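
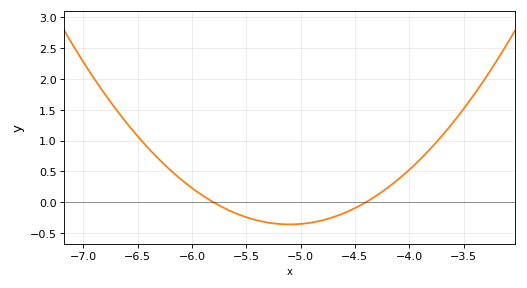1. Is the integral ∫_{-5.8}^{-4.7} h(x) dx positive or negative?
negative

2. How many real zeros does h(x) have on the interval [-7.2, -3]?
2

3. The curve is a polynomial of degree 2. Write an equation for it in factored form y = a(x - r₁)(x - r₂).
y = 0.73(x + 5.8)(x + 4.4)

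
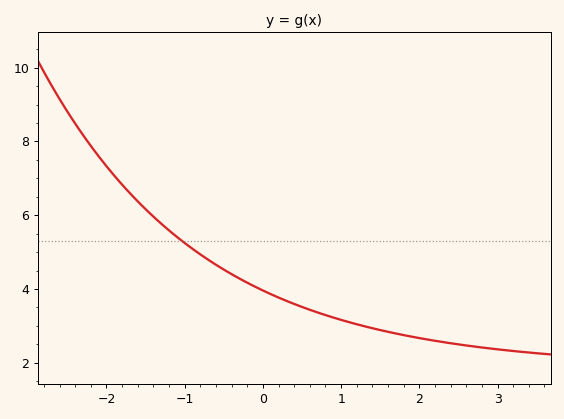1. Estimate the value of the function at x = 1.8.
2.8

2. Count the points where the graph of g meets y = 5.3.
1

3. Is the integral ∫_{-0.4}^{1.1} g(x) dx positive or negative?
positive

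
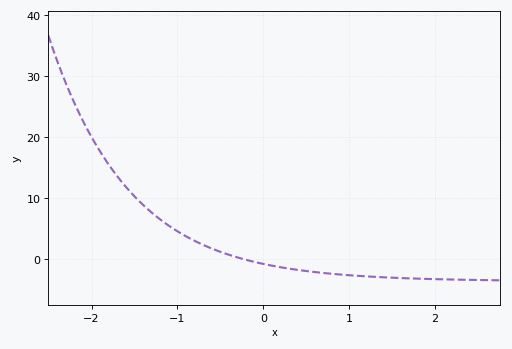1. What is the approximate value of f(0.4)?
-2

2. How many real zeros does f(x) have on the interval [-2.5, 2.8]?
1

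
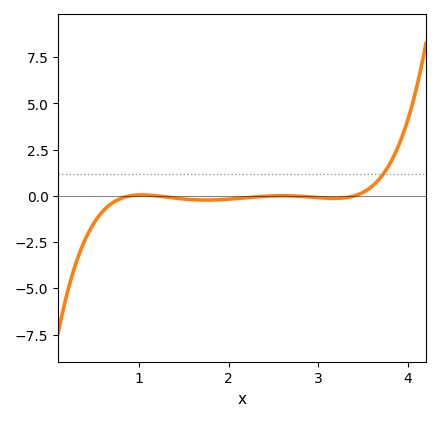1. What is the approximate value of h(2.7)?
0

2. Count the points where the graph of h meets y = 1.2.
1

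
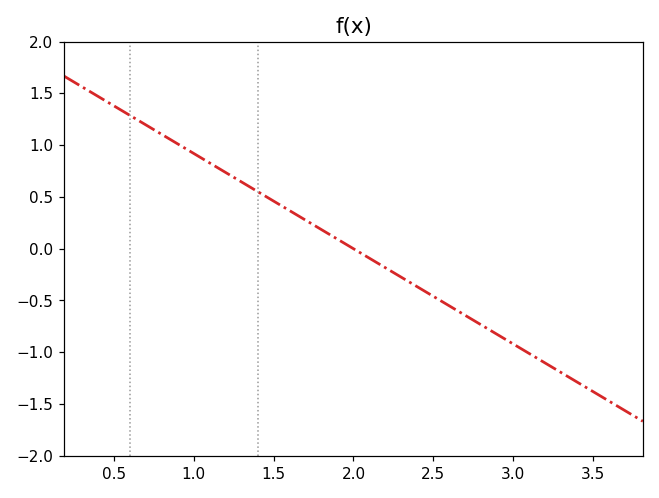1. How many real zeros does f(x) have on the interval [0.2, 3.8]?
1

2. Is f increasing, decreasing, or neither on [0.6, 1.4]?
decreasing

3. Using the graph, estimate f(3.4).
-1.29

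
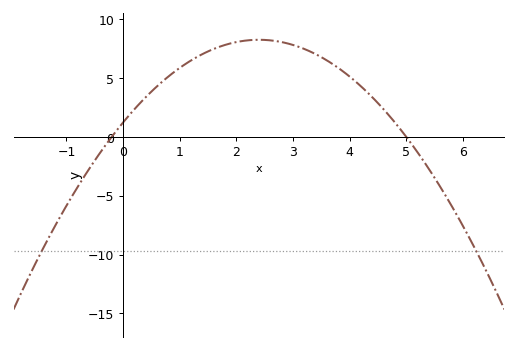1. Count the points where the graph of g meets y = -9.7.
2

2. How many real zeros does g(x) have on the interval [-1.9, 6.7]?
2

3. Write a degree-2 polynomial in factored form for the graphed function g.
y = -1.22(x + 0.2)(x - 5)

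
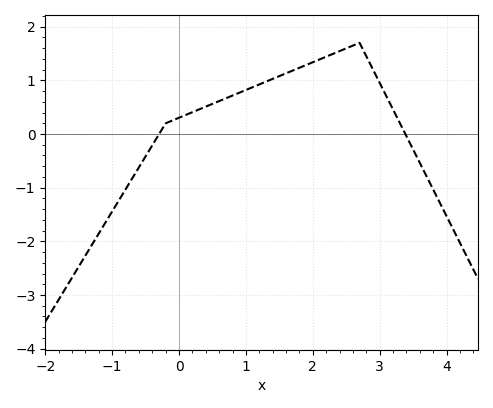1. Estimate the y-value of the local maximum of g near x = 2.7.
1.7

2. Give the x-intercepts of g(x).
-0.297, 3.38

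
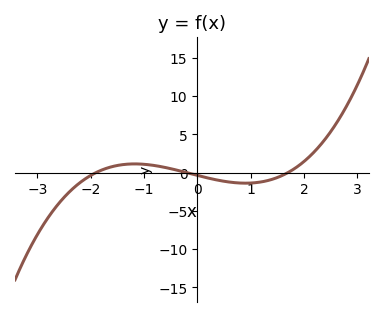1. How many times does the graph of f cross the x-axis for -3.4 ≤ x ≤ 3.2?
3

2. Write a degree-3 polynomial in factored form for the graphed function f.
y = 0.56(x + 1.9)(x + 0.2)(x - 1.7)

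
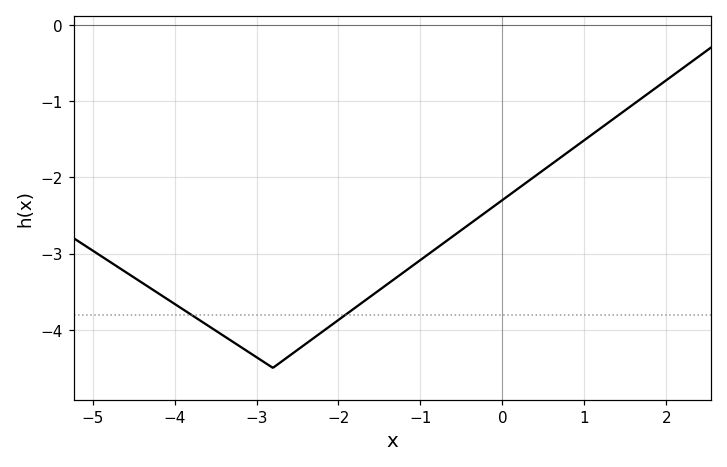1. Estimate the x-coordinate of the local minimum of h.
-2.8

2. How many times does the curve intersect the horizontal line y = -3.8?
2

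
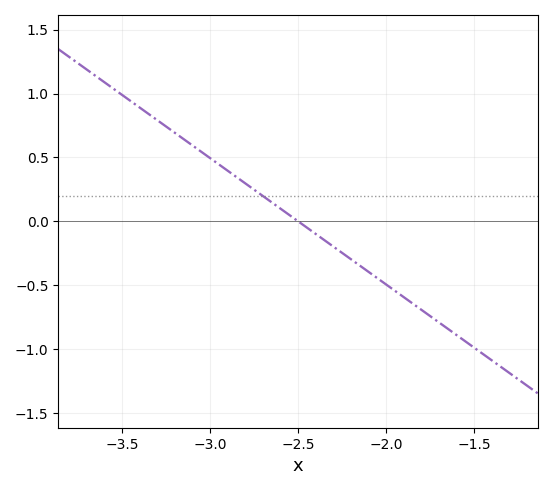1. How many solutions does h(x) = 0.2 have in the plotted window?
1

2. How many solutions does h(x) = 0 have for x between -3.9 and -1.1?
1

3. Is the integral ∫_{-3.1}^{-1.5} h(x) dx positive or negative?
negative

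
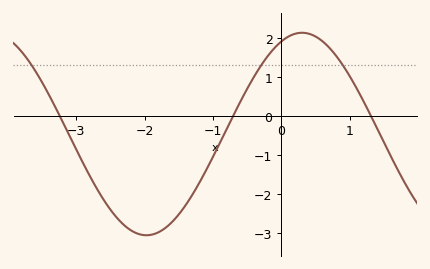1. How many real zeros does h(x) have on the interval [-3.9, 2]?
3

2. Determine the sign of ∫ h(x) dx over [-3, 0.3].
negative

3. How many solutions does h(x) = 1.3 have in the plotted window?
3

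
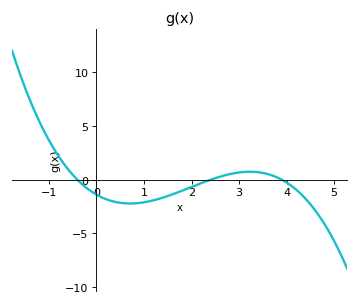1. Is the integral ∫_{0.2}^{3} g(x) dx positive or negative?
negative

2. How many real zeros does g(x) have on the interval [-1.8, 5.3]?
3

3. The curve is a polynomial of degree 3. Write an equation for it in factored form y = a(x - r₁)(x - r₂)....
y = -0.37(x + 0.4)(x - 2.4)(x - 3.9)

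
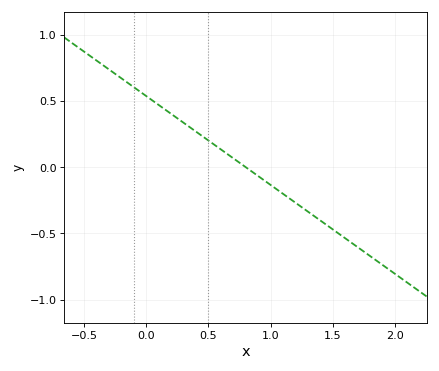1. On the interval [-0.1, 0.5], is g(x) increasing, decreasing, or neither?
decreasing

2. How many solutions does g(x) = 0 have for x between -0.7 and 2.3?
1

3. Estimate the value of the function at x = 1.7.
-0.603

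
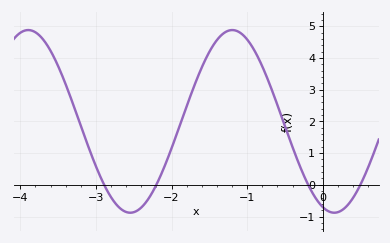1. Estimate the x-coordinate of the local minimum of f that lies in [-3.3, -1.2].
-2.5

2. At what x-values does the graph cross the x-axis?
-2.9, -2.2, -0.2, 0.5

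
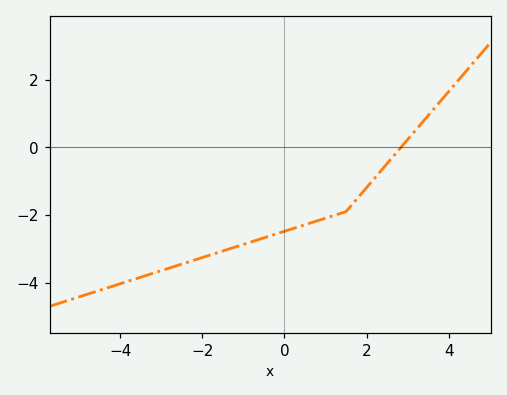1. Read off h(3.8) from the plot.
1.37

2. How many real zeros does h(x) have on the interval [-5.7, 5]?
1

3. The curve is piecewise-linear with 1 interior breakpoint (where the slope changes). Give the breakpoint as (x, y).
(1.5, -1.9)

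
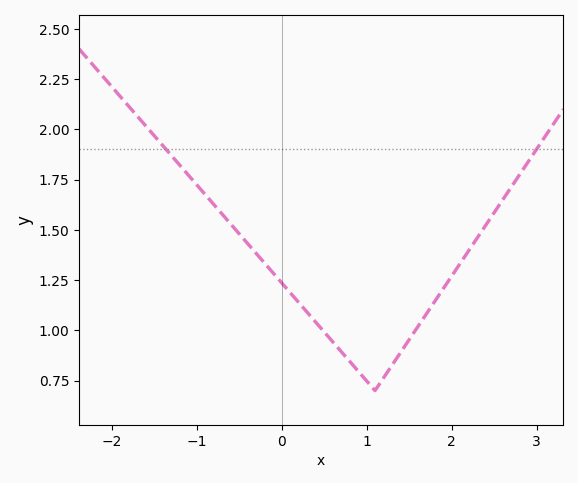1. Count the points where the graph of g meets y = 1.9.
2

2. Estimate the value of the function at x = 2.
1.26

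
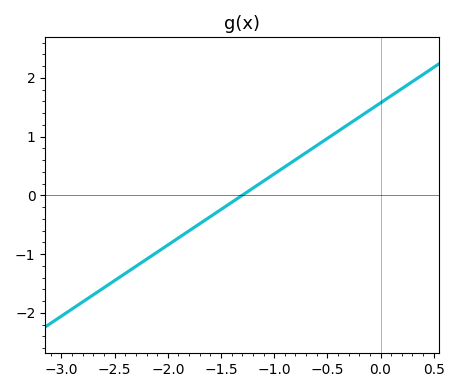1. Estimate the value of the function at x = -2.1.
-1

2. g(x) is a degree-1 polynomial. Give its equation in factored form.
y = 1.21(x + 1.3)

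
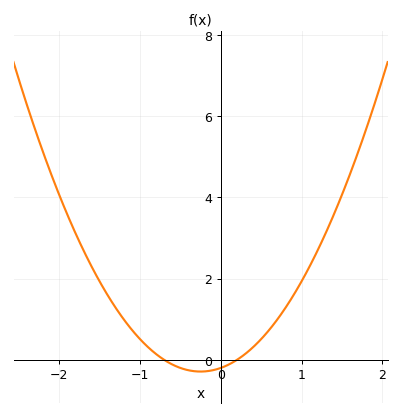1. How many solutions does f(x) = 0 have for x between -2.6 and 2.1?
2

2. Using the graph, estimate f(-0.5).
-0.2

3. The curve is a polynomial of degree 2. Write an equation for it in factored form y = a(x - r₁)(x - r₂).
y = 1.42(x + 0.7)(x - 0.2)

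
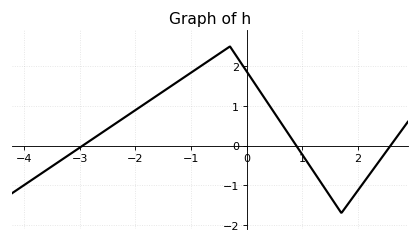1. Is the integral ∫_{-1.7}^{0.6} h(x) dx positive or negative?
positive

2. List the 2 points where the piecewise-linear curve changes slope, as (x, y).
(-0.3, 2.5); (1.7, -1.7)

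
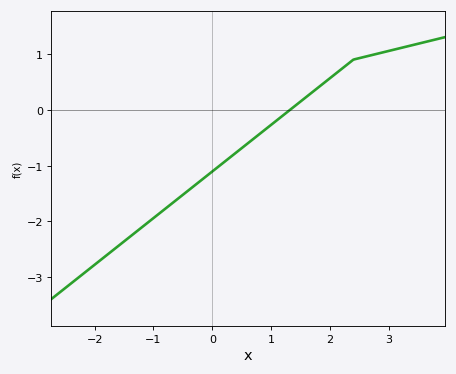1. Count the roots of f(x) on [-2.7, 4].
1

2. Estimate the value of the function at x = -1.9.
-2.69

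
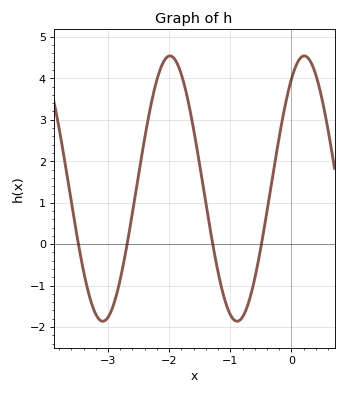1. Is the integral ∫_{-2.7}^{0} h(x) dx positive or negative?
positive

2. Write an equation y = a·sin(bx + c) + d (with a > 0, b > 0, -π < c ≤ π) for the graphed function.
y = 3.2sin(2.86x + 0.97) + 1.34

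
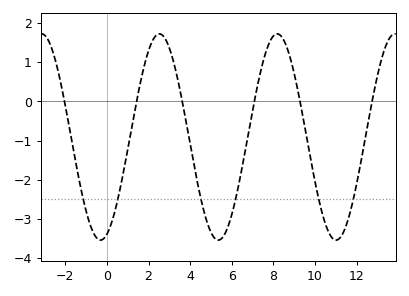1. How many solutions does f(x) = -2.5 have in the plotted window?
6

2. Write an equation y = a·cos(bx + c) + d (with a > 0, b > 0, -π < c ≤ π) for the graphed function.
y = 2.63cos(1.11x - 2.8) - 0.91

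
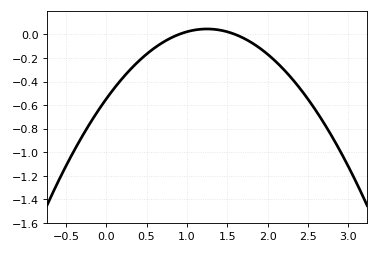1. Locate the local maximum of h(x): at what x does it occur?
1.25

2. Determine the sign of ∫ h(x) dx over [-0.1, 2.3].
negative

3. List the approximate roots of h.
0.9, 1.6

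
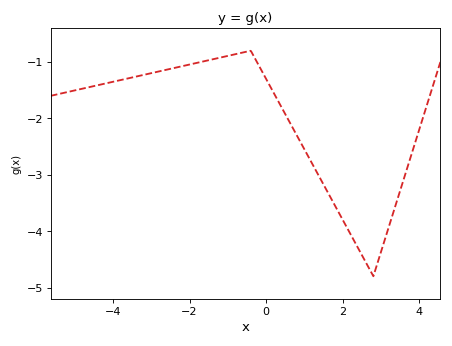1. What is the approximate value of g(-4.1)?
-1.37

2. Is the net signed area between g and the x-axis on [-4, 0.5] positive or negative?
negative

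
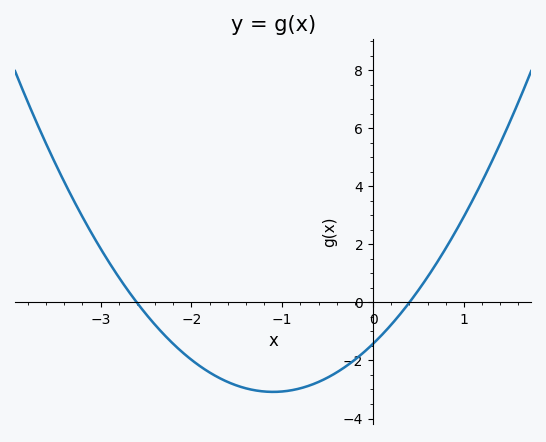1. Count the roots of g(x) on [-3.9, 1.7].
2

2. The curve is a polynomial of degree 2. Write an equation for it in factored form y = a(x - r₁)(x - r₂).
y = 1.37(x + 2.6)(x - 0.4)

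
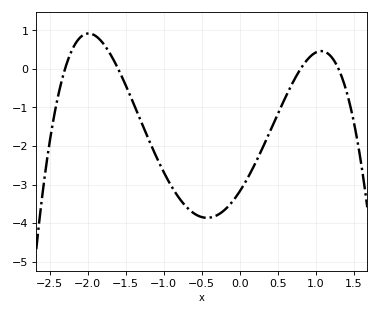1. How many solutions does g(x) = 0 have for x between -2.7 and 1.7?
4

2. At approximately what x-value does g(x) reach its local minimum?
-0.4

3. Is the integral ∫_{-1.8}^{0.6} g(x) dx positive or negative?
negative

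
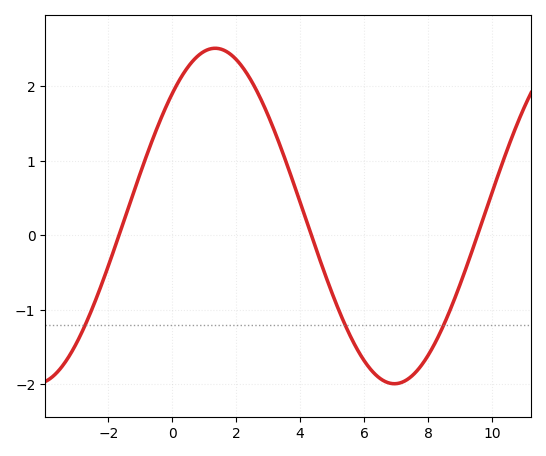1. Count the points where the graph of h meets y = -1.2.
3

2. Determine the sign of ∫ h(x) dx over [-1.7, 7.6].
positive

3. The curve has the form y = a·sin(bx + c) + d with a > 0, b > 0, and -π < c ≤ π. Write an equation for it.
y = 2.25sin(0.56x + 0.82) + 0.26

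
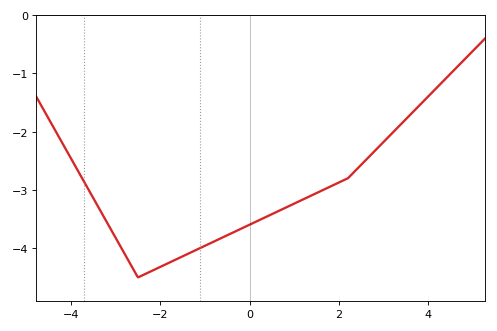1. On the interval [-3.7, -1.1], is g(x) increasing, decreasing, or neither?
neither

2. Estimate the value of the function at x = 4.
-1.4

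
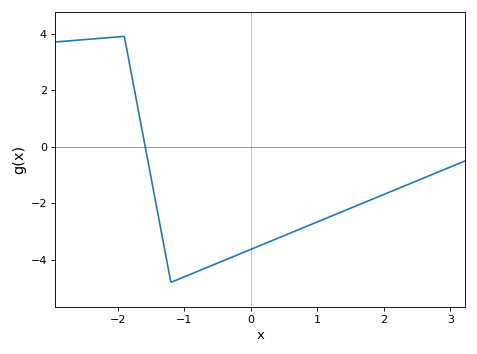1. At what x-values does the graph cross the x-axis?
-1.59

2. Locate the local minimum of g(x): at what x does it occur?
-1.2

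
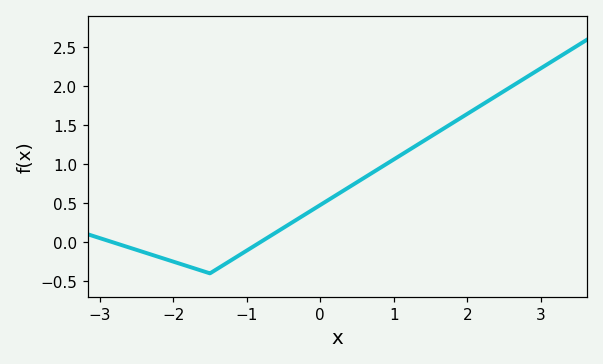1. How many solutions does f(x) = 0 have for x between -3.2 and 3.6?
2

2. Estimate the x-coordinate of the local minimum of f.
-1.5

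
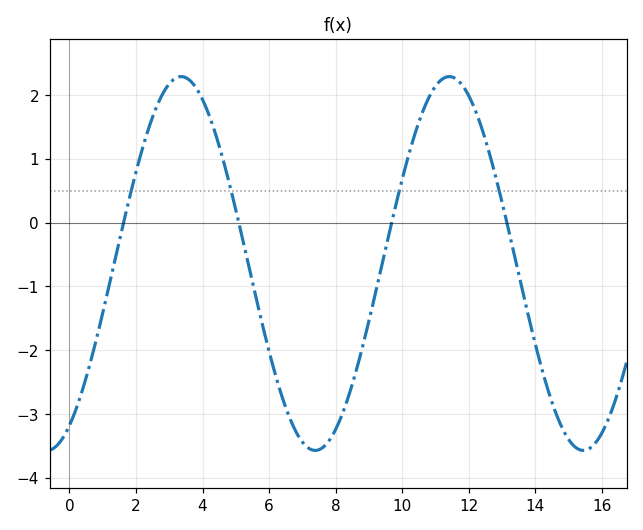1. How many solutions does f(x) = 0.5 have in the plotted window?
4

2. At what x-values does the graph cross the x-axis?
1.6, 5, 9.6, 13.2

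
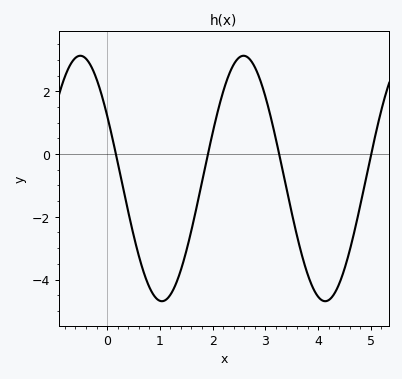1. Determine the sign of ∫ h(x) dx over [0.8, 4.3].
negative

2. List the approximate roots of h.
0.2, 1.9, 3.3, 5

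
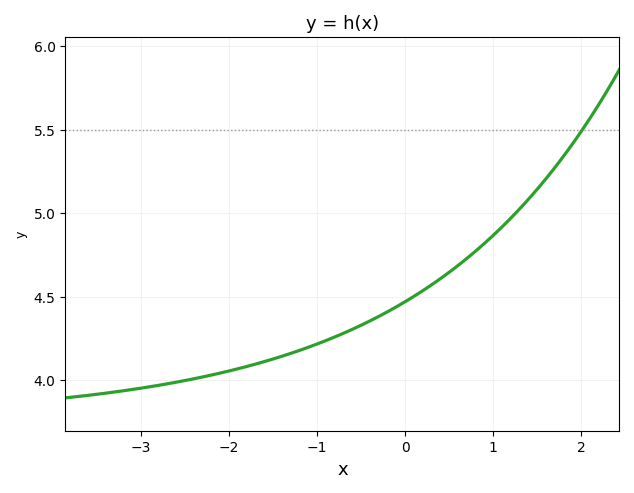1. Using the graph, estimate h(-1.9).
4.05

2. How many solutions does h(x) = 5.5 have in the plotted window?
1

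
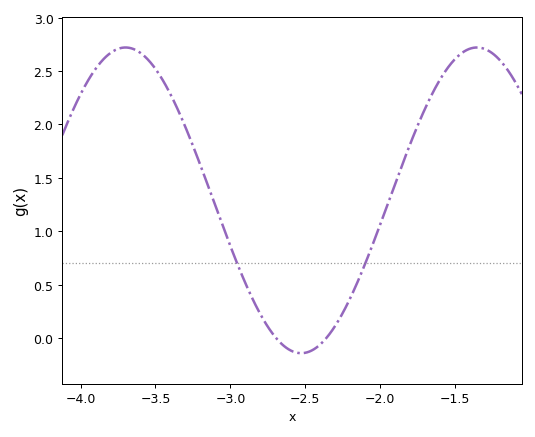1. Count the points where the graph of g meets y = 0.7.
2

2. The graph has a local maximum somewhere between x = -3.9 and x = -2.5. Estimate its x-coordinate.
-3.7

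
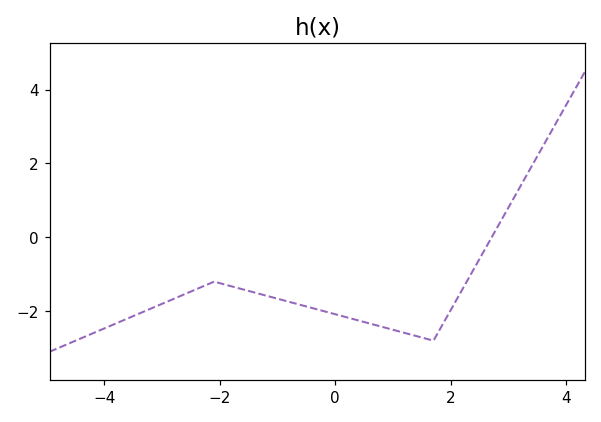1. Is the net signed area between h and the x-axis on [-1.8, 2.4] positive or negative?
negative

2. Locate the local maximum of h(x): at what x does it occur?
-2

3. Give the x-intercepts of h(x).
2.8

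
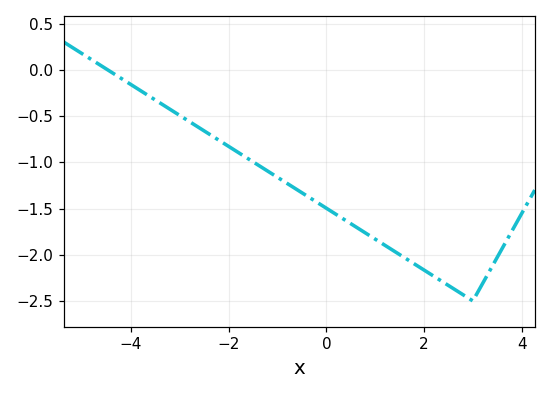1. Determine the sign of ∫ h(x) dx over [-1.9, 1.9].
negative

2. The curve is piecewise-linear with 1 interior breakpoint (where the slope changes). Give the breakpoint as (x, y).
(3, -2.5)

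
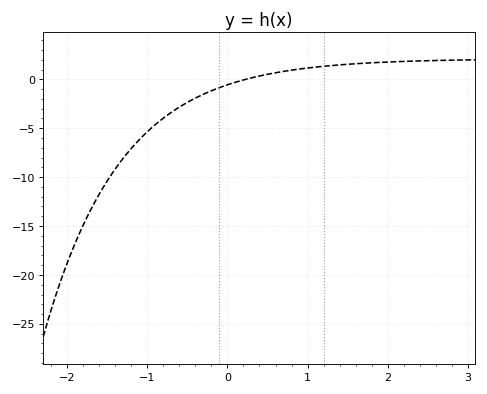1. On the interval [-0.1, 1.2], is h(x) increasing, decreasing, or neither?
increasing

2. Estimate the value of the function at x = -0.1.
-1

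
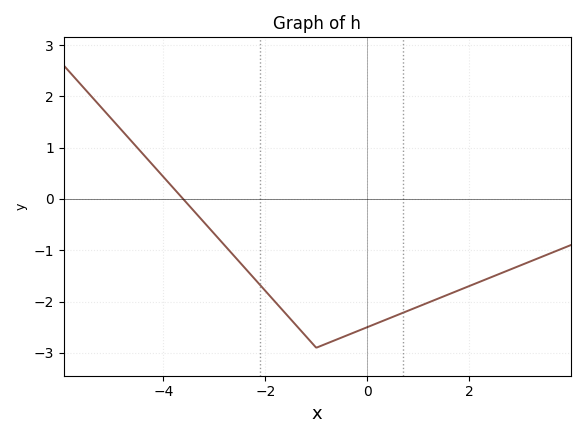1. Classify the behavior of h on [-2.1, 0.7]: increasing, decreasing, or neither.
neither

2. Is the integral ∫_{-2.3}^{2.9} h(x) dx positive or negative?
negative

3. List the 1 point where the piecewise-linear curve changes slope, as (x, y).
(-1, -2.9)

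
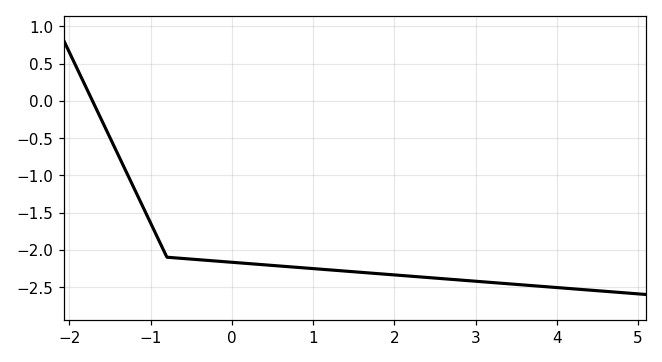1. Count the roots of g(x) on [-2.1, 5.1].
1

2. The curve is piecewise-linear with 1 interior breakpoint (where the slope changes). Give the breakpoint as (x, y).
(-0.8, -2.1)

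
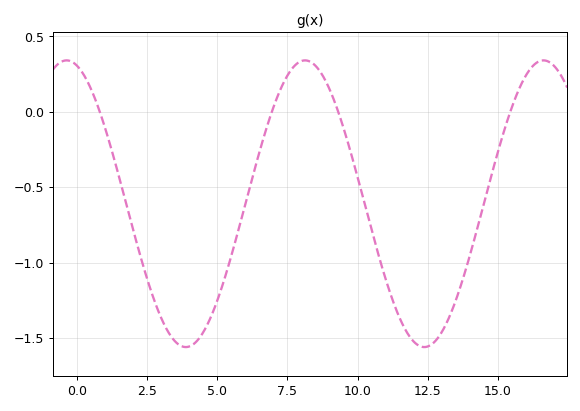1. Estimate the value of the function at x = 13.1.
-1.4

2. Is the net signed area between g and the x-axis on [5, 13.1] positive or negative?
negative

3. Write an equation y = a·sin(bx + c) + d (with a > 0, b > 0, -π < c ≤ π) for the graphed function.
y = 0.95sin(0.74x + 1.8) - 0.61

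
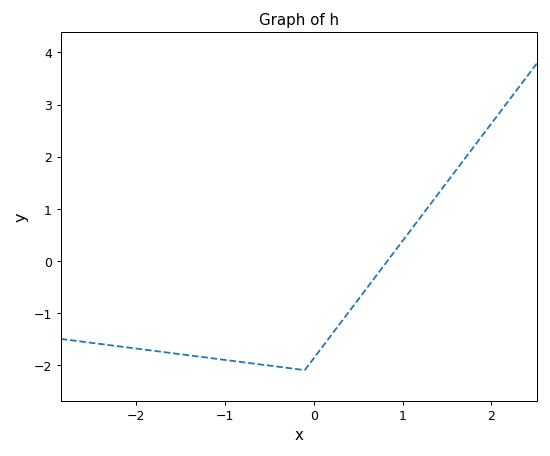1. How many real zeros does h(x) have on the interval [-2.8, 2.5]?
1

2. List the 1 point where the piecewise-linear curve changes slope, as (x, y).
(-0.1, -2.1)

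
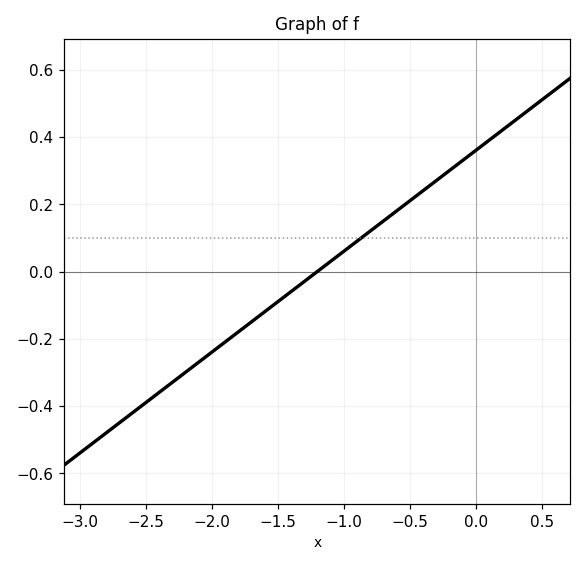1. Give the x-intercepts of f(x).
-1.2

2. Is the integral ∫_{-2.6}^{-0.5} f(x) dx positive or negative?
negative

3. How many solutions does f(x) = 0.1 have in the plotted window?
1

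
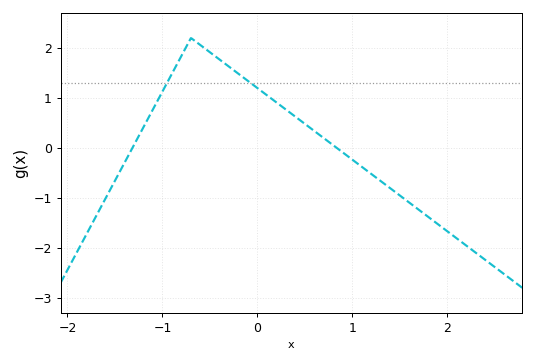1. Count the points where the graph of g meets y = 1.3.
2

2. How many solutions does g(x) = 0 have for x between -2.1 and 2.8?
2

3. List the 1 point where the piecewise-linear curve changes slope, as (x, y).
(-0.7, 2.2)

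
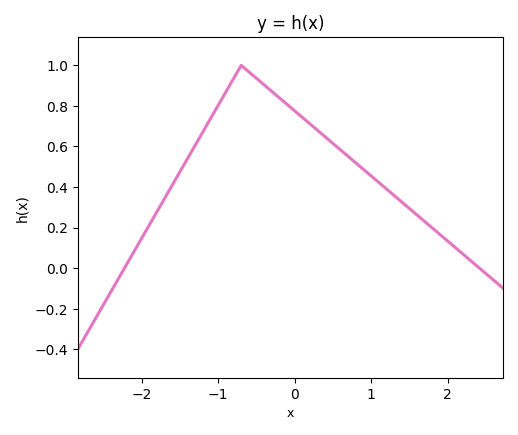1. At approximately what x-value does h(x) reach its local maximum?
-0.7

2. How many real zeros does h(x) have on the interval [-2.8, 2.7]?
2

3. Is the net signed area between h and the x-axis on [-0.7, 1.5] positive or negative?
positive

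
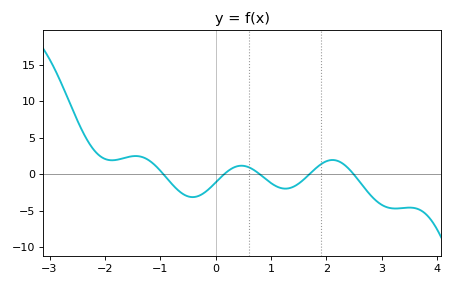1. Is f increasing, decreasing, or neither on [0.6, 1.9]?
neither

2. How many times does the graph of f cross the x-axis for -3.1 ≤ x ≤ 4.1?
5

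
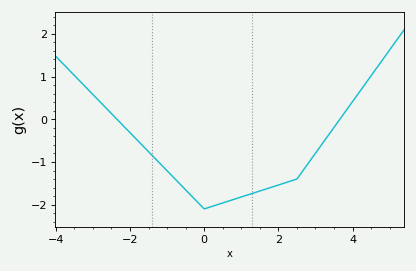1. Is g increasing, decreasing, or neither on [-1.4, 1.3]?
neither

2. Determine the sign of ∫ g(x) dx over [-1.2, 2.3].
negative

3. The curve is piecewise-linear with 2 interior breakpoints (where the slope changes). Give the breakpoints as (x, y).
(0, -2.1); (2.5, -1.4)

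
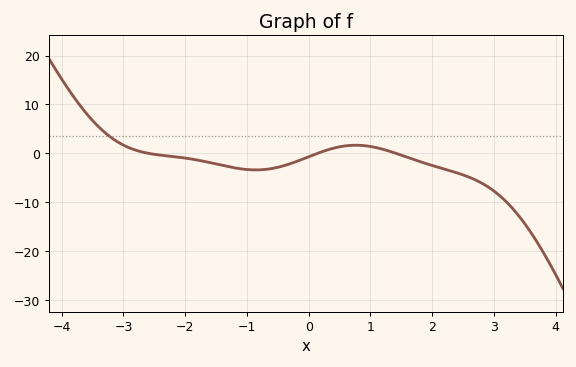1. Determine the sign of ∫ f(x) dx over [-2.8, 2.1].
negative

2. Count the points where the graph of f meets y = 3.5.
1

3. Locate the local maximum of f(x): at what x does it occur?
0.761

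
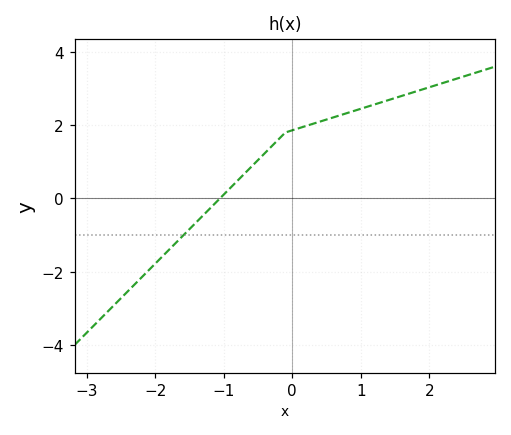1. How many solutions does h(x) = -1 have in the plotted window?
1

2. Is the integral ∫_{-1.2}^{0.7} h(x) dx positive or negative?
positive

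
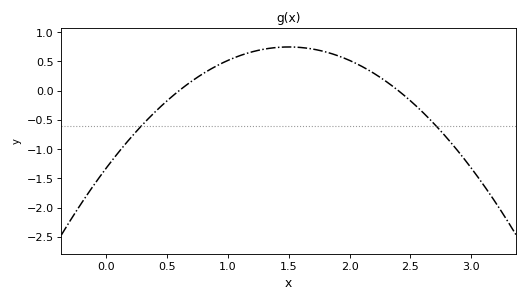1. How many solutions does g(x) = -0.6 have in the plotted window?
2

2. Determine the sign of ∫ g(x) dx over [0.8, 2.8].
positive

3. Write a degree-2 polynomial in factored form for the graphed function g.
y = -0.92(x - 0.6)(x - 2.4)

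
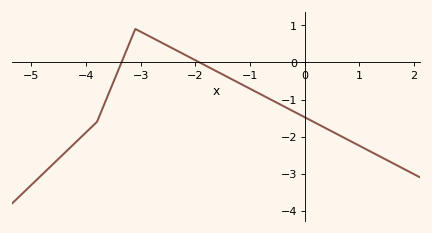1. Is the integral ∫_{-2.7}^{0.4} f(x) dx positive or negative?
negative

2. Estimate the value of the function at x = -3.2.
0.5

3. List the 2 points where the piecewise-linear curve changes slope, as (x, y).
(-3.8, -1.6); (-3.1, 0.9)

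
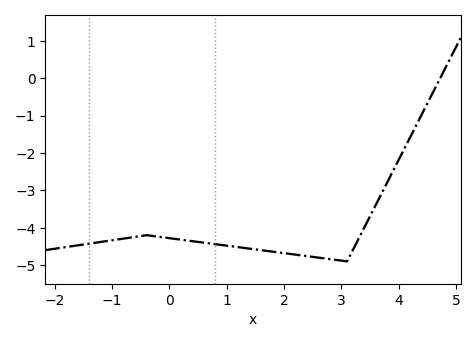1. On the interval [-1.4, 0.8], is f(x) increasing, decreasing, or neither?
neither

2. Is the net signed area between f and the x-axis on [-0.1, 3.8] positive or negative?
negative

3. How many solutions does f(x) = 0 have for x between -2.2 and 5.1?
1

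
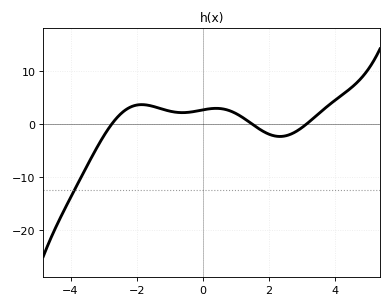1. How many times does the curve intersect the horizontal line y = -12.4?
1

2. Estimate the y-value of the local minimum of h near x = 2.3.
-2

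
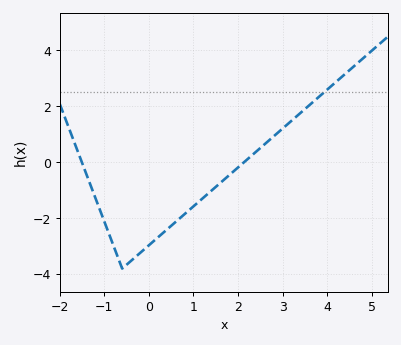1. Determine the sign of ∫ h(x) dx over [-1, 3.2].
negative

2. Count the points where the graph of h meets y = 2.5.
1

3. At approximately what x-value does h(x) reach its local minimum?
-0.599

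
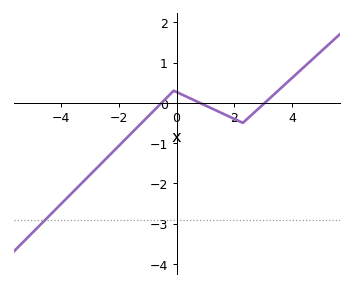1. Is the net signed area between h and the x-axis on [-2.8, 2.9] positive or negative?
negative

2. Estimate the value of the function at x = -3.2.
-1.93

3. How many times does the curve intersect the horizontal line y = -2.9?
1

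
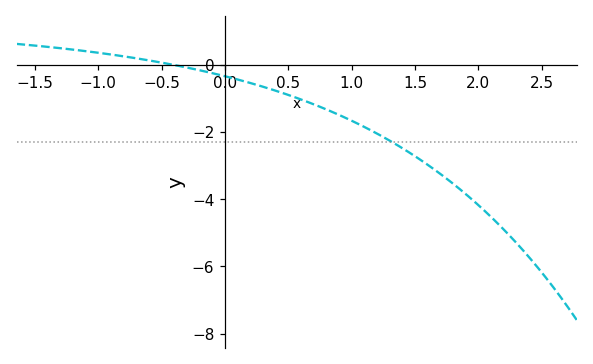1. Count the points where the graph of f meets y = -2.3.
1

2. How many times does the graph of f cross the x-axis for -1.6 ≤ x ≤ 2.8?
1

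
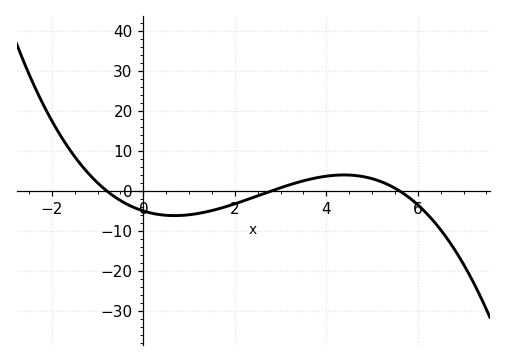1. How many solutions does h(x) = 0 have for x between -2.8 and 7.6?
3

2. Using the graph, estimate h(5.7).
-1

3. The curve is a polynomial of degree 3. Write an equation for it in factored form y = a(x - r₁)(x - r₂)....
y = -0.4(x + 0.8)(x - 2.8)(x - 5.6)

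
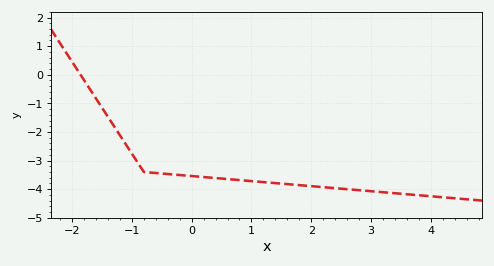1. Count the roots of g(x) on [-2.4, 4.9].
1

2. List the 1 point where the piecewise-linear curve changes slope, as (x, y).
(-0.8, -3.4)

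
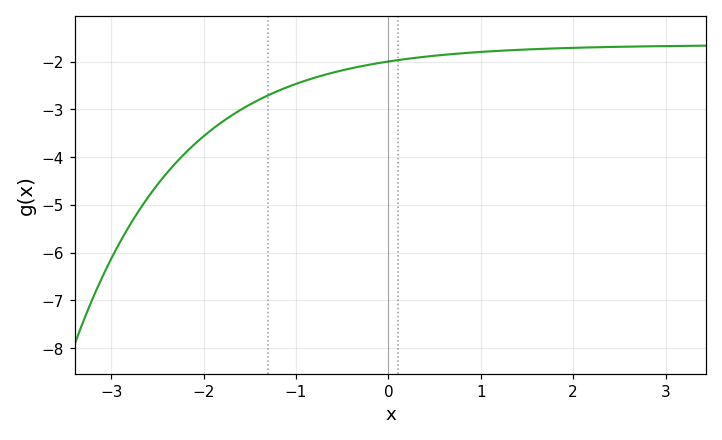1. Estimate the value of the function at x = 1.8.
-1.7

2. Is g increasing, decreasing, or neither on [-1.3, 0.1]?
increasing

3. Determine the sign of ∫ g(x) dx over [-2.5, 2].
negative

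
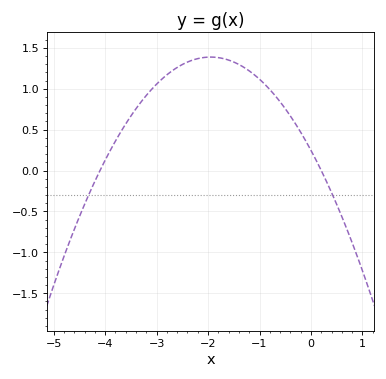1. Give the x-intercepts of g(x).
-4.1, 0.2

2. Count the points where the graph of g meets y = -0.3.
2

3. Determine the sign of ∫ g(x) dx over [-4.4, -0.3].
positive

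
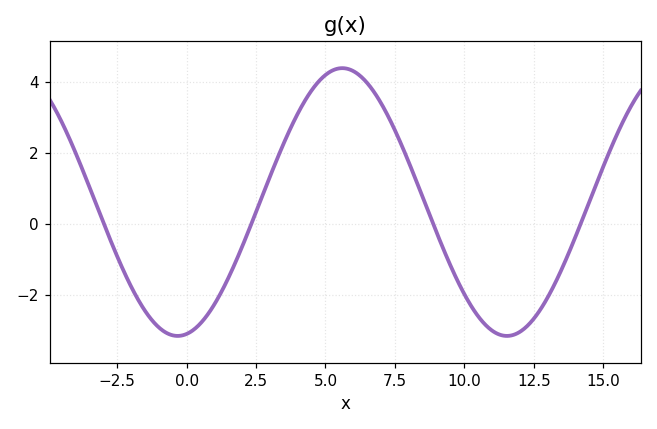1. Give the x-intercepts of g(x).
-3, 2.5, 9, 14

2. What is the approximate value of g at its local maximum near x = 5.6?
4.4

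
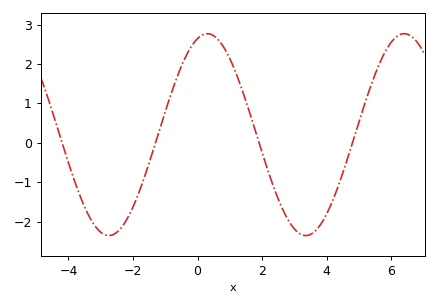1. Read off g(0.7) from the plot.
2.6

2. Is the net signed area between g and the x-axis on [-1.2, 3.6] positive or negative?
positive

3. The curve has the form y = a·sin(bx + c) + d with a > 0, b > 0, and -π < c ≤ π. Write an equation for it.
y = 2.56sin(1x + 1.3) + 0.21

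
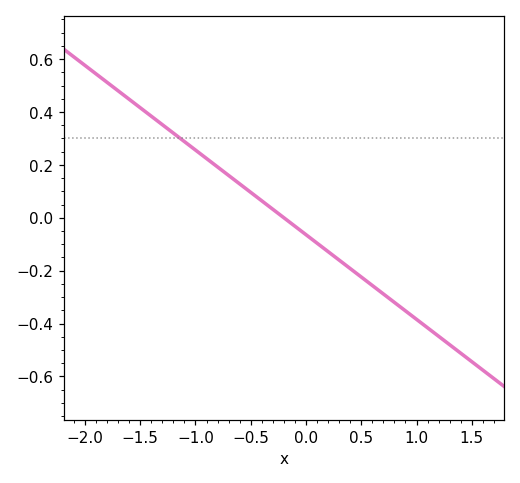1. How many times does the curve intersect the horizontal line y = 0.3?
1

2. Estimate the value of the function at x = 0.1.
-0.096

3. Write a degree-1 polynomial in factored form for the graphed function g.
y = -0.32(x + 0.2)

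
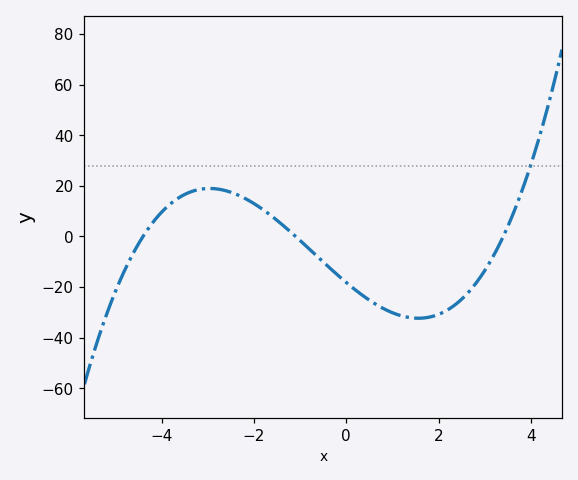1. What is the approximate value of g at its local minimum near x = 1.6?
-32.4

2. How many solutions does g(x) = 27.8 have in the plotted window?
1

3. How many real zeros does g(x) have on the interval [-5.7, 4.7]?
3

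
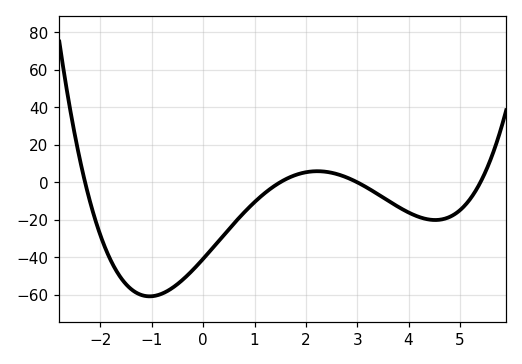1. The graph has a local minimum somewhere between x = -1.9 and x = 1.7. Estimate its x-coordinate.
-1.04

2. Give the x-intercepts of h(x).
-2.3, 1.5, 3, 5.4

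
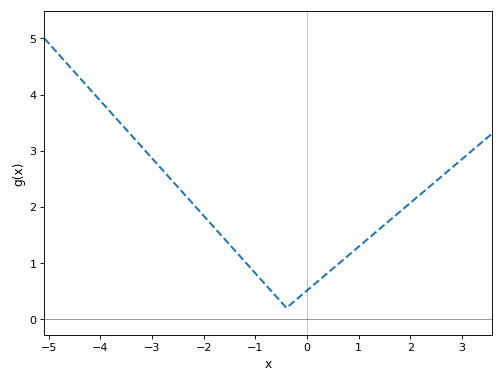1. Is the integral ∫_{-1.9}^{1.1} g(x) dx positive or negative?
positive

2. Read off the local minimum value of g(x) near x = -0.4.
0.201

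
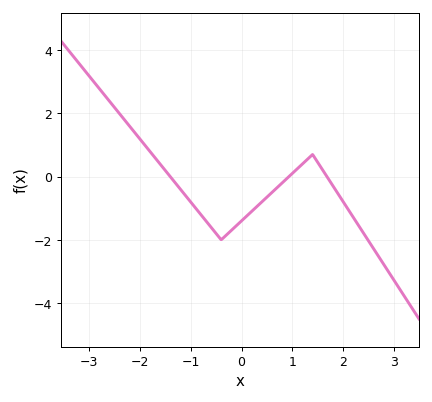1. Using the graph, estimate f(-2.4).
2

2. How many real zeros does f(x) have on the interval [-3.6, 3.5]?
3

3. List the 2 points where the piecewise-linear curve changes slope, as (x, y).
(-0.4, -2); (1.4, 0.7)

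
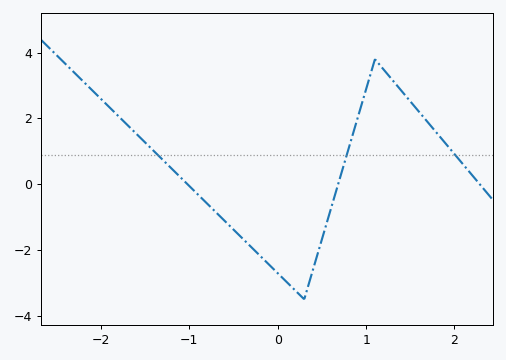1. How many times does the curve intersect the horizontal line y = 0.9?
3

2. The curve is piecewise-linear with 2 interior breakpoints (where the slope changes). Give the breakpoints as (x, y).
(0.3, -3.5); (1.1, 3.8)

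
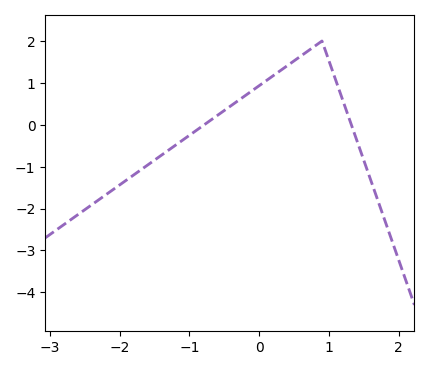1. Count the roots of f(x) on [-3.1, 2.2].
2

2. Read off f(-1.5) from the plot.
-0.8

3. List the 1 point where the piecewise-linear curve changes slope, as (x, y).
(0.9, 2)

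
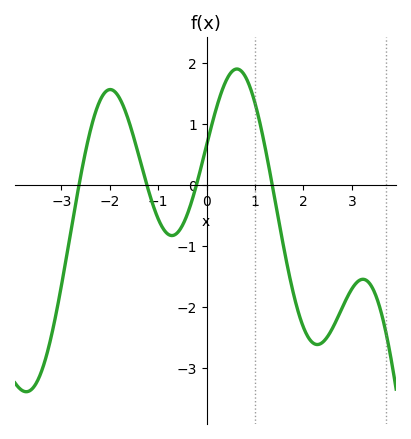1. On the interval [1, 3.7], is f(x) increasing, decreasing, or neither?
neither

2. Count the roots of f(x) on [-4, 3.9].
4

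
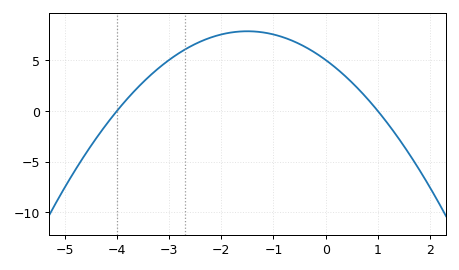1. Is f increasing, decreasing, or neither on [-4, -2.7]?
increasing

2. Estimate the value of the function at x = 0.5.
2.83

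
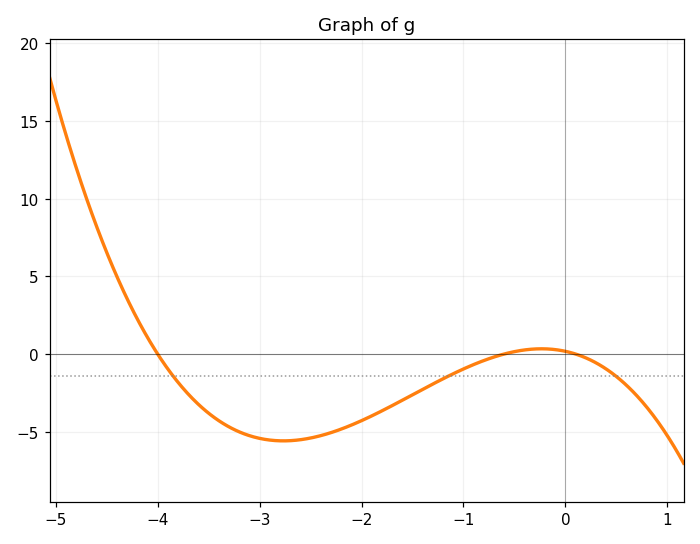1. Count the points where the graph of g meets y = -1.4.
3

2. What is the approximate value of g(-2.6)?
-5.5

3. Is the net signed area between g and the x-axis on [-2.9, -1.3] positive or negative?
negative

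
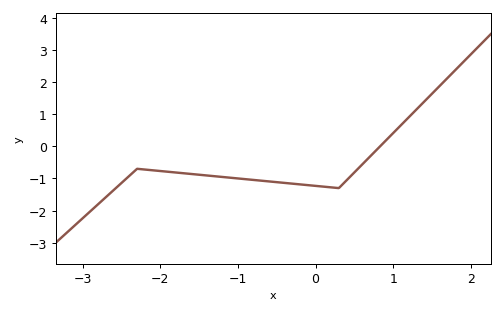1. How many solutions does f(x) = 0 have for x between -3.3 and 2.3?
1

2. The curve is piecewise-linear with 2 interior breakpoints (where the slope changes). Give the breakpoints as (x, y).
(-2.3, -0.7); (0.3, -1.3)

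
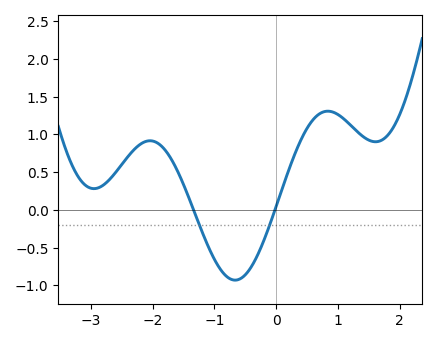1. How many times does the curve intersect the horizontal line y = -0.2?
2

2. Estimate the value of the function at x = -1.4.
0.131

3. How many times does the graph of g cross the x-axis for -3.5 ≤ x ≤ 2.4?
2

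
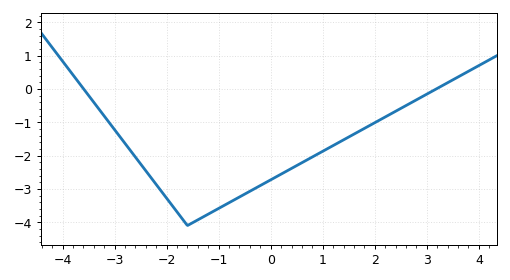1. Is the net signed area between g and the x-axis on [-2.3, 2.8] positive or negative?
negative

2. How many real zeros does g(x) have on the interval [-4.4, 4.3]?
2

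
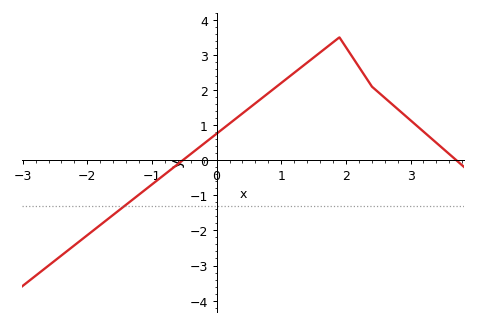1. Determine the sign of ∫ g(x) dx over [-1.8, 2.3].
positive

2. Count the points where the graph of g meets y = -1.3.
1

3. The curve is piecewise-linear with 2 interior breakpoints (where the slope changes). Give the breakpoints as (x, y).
(1.9, 3.5); (2.4, 2.1)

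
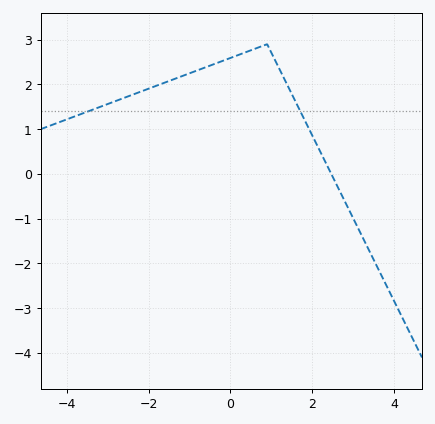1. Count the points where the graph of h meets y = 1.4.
2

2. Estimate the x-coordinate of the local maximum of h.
0.8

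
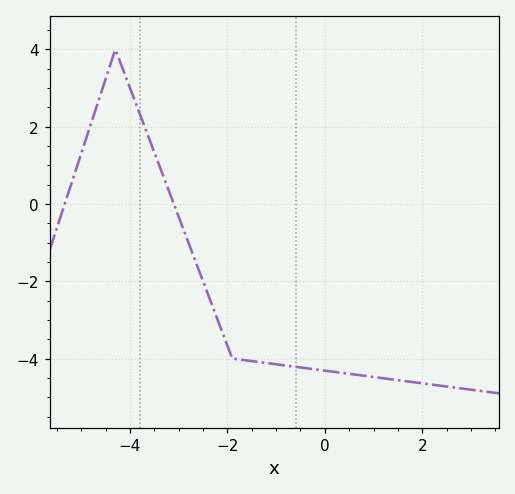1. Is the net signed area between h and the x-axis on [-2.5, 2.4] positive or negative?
negative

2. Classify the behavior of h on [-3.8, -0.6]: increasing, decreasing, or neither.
decreasing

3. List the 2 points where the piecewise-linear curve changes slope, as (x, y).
(-4.3, 4); (-1.9, -4)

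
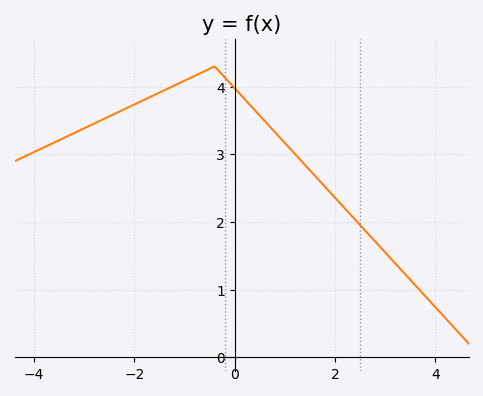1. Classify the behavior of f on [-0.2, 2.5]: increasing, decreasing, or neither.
decreasing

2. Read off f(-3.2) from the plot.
3.3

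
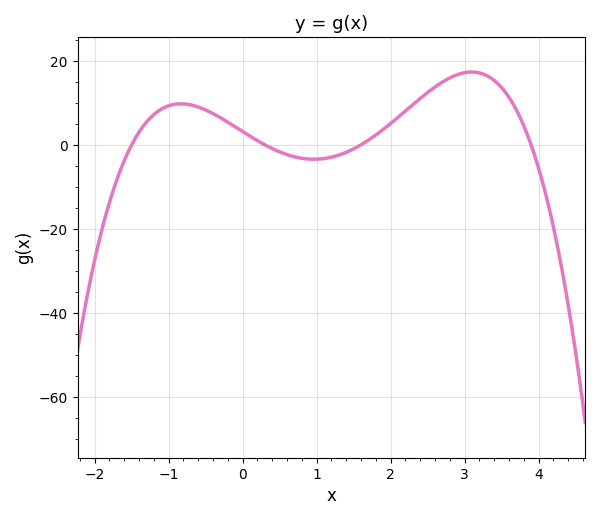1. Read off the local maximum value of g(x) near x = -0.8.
9.75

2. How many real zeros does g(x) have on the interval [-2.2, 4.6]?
4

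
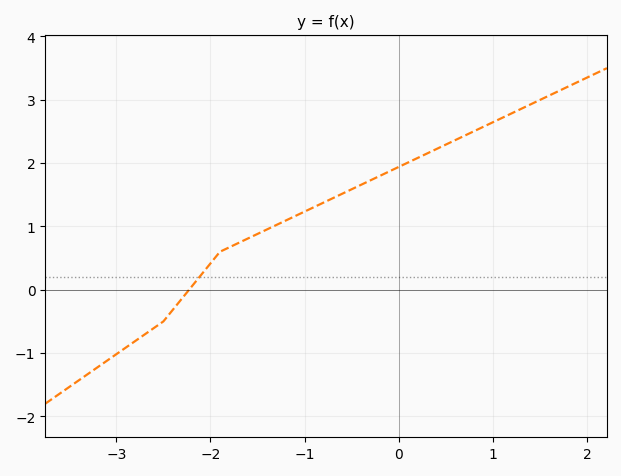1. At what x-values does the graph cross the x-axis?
-2.2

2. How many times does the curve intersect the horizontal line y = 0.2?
1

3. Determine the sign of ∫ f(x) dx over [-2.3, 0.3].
positive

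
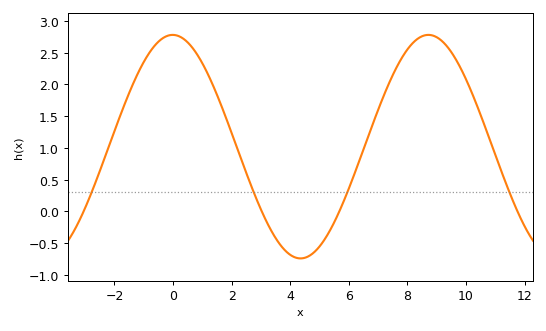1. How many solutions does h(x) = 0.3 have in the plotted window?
4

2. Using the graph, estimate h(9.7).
2.35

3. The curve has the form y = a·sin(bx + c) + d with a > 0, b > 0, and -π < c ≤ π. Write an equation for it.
y = 1.76sin(0.72x + 1.6) + 1.02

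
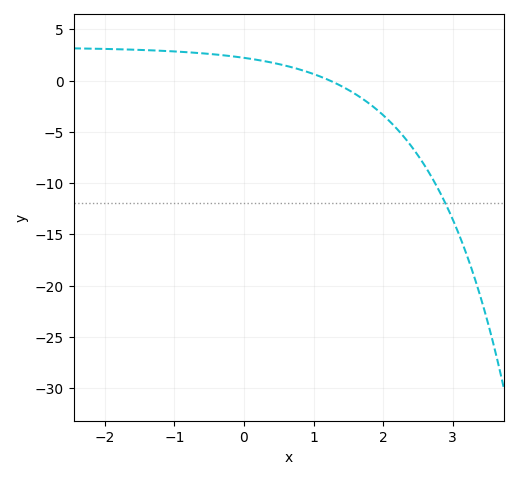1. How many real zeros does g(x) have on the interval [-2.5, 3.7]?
1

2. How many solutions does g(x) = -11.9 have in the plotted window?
1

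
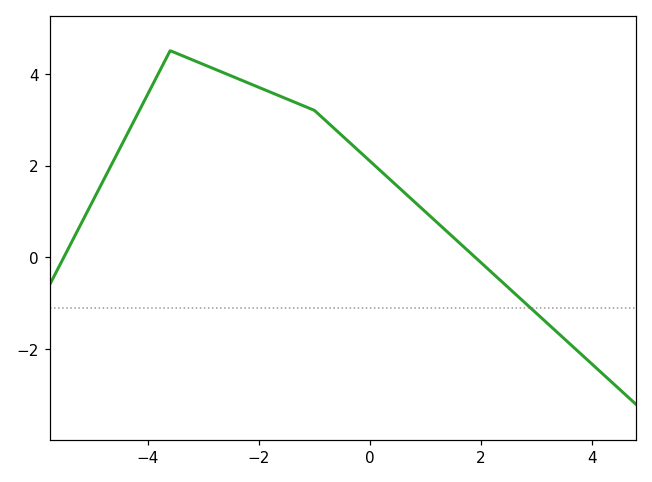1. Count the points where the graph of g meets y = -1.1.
1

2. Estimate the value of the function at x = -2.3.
3.85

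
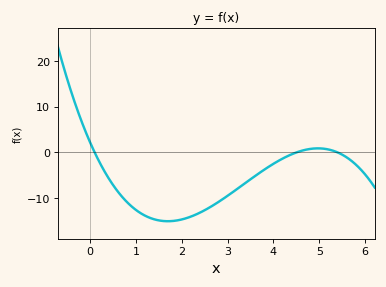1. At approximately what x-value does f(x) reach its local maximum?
4.97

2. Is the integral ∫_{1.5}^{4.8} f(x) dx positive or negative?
negative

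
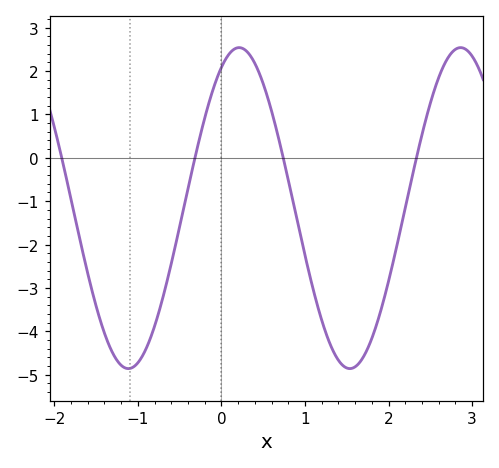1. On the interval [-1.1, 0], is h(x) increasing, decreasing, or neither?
increasing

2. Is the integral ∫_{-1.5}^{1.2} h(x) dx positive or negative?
negative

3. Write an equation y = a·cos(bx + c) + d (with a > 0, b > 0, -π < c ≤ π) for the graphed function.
y = 3.7cos(2.37x - 0.502) - 1.16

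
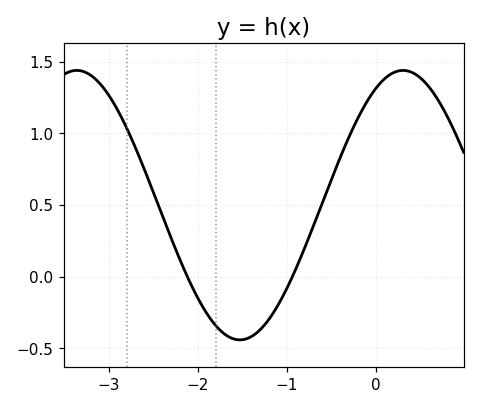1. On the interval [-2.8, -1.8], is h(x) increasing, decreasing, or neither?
decreasing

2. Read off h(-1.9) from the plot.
-0.256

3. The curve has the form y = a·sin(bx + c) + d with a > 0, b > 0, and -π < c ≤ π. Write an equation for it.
y = 0.94sin(1.71x + 1.04) + 0.5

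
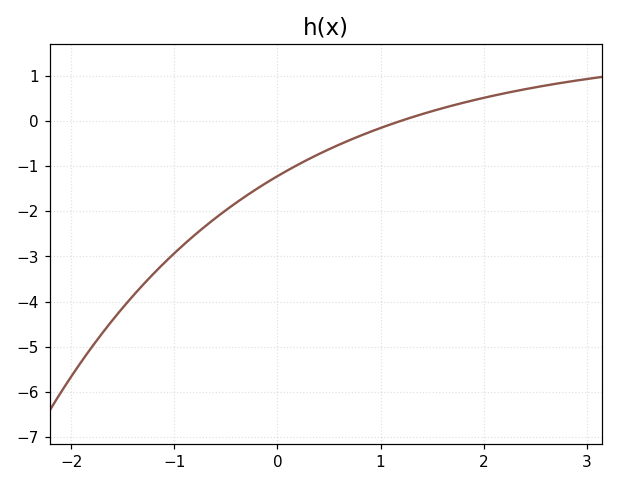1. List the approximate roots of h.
1.2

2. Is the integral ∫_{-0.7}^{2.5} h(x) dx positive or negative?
negative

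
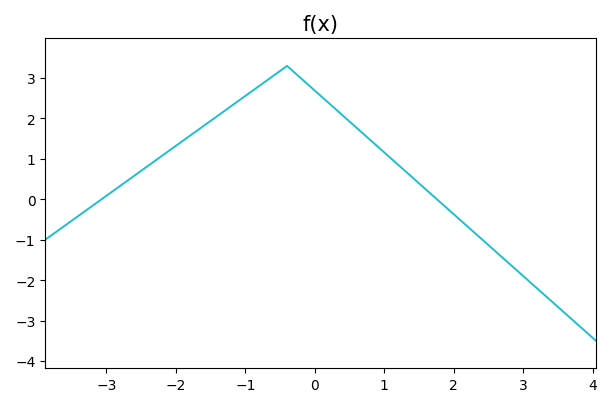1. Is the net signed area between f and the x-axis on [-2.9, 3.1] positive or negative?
positive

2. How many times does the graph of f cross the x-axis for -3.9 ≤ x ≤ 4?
2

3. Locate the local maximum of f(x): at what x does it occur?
-0.4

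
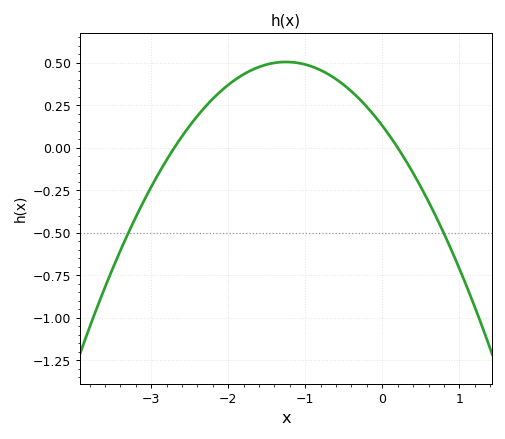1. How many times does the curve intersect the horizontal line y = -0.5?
2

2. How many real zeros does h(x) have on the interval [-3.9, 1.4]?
2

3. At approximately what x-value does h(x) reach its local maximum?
-1.25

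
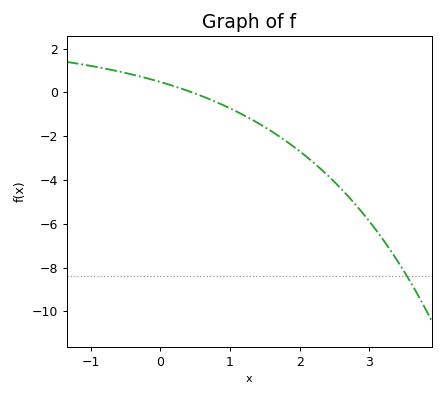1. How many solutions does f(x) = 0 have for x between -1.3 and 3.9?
1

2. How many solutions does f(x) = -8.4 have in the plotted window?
1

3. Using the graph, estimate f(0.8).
-0.432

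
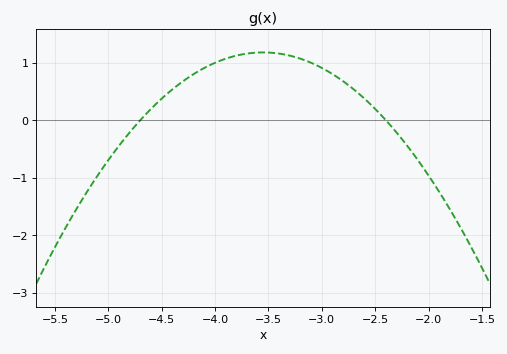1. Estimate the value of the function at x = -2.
-0.961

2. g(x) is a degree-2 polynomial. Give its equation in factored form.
y = -0.89(x + 4.7)(x + 2.4)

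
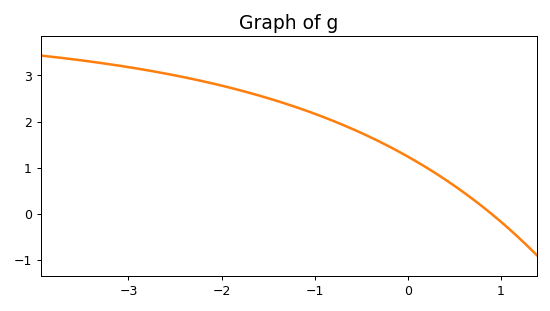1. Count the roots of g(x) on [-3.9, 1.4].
1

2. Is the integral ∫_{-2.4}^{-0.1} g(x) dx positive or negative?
positive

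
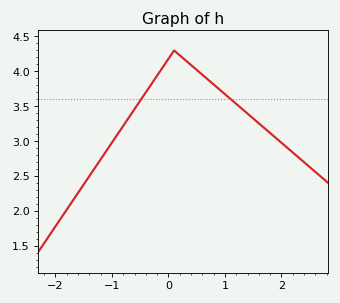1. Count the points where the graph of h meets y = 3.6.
2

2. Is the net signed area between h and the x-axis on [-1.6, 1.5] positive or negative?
positive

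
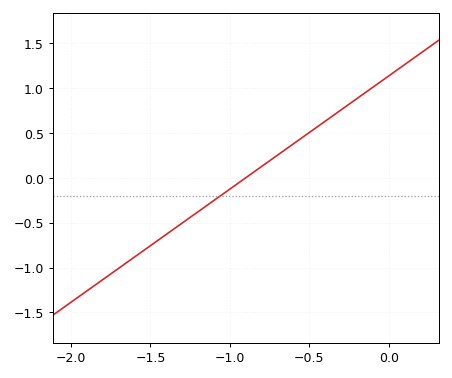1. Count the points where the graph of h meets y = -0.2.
1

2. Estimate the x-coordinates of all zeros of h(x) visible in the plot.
-0.9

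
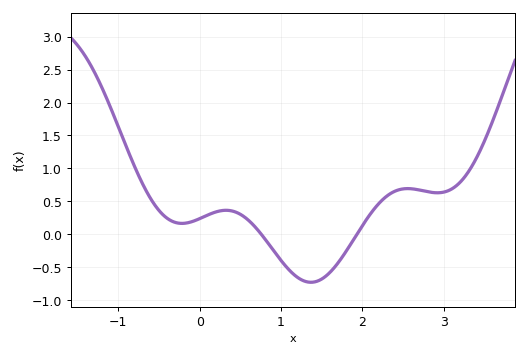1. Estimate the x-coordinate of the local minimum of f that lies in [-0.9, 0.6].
-0.216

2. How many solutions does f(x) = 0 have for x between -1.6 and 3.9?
2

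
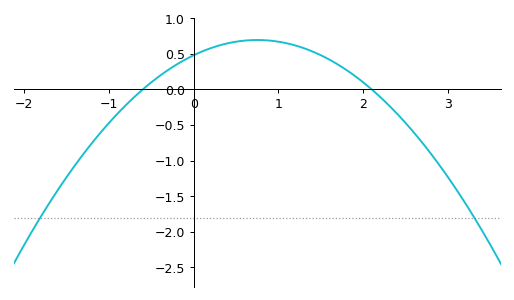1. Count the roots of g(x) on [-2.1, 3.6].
2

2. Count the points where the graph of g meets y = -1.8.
2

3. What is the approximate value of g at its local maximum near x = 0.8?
0.693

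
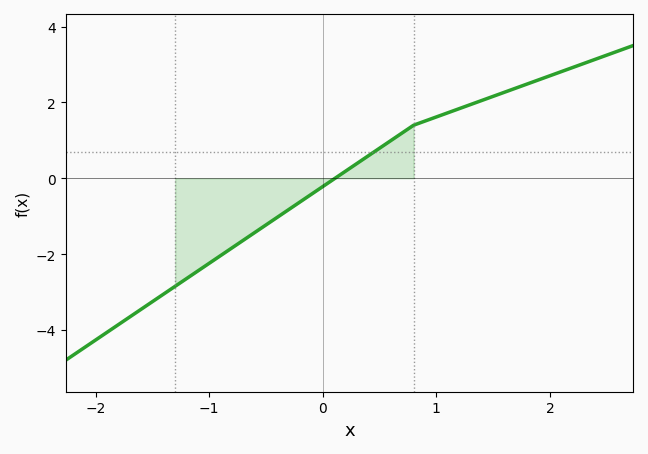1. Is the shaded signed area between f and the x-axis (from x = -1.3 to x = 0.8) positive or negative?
negative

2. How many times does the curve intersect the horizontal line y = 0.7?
1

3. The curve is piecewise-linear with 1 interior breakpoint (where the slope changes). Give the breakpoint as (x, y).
(0.8, 1.4)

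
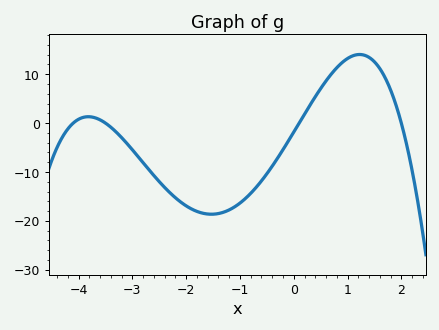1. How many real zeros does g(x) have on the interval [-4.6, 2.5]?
4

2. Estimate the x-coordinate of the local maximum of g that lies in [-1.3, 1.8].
1.2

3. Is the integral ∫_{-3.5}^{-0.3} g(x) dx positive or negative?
negative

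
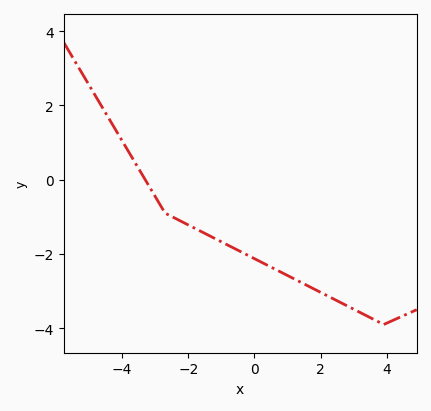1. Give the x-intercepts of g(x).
-3.3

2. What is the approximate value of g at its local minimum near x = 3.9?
-3.9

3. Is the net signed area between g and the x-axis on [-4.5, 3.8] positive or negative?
negative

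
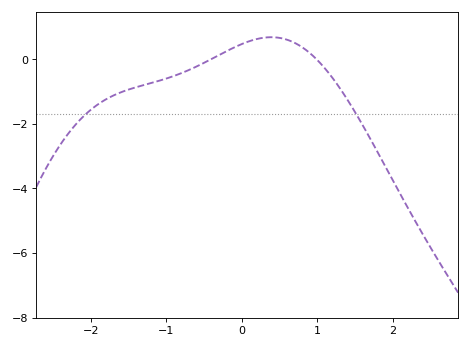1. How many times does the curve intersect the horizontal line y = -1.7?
2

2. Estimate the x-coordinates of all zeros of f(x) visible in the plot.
-0.4, 1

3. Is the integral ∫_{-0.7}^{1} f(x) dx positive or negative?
positive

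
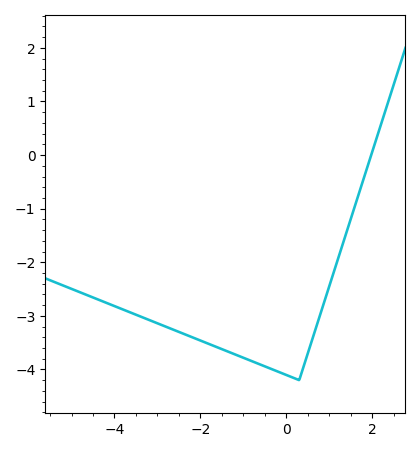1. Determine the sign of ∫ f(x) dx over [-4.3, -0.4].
negative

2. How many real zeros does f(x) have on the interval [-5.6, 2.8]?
1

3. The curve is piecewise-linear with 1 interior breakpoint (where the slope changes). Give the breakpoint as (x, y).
(0.3, -4.2)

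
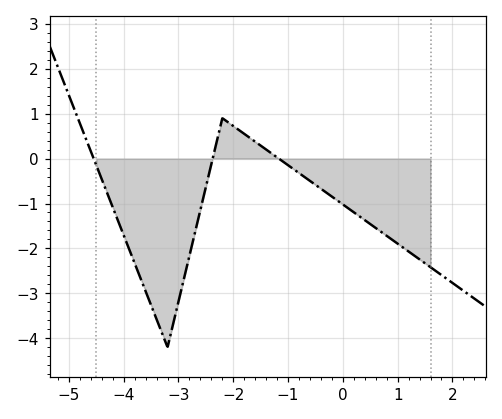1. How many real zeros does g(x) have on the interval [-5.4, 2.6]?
3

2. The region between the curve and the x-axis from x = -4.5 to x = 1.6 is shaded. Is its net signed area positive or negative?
negative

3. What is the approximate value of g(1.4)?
-2.2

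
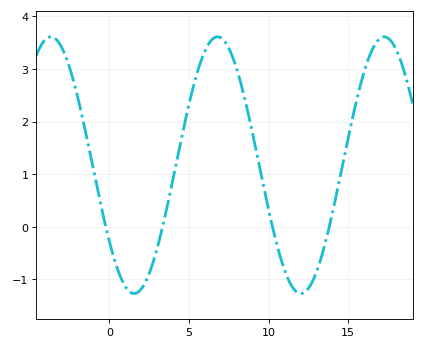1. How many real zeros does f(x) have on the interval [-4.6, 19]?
4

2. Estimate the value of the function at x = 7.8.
3.17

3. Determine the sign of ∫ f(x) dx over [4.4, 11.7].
positive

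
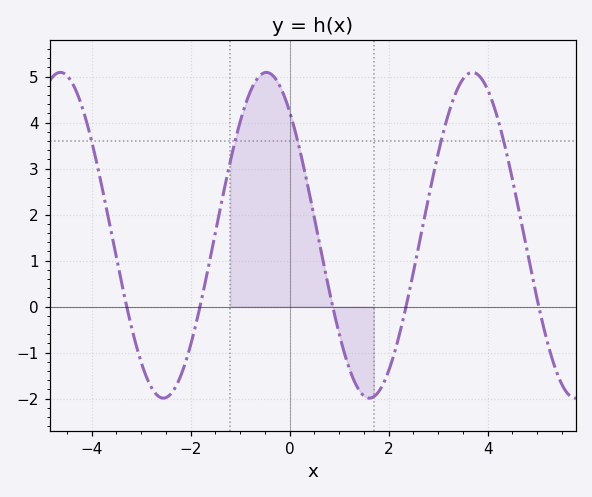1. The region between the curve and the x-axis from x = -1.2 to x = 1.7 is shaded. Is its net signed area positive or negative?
positive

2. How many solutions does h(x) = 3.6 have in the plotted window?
5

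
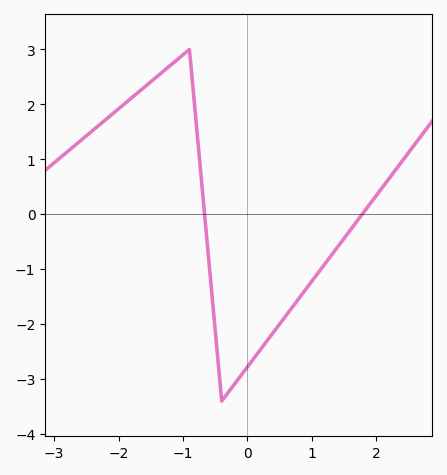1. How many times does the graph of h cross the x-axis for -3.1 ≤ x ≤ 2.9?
2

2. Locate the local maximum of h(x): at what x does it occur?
-0.9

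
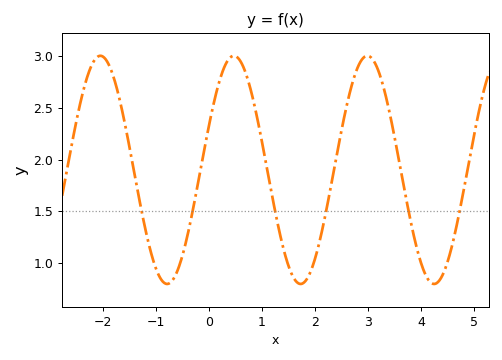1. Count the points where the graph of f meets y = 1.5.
6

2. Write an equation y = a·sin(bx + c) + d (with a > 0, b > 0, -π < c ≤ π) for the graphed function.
y = 1.1sin(2.5x + 0.39) + 1.9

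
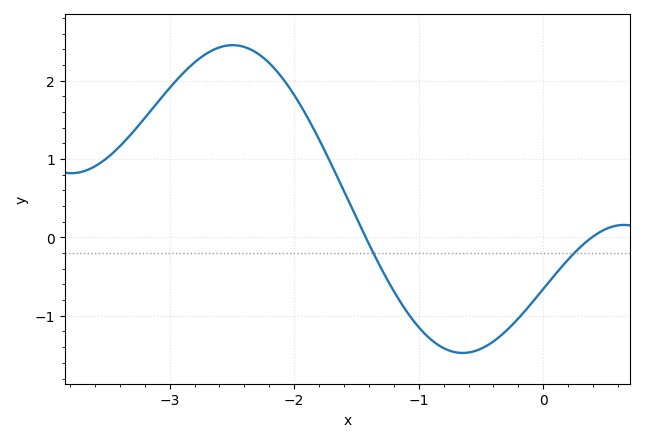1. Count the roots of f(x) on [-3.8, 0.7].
2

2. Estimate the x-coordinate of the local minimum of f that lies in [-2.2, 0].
-0.6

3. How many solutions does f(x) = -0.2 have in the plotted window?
2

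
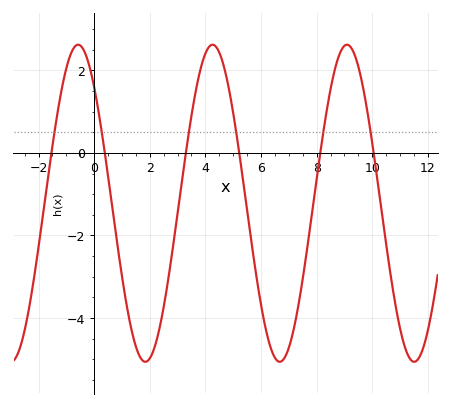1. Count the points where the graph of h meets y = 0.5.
6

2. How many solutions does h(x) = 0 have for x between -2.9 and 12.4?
6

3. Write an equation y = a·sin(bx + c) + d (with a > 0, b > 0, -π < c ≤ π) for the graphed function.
y = 3.84sin(1.3x + 2.3) - 1.22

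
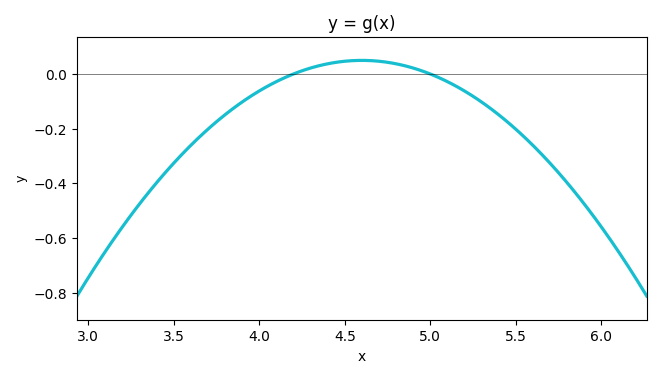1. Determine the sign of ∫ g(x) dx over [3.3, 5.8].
negative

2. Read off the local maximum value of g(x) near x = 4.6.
0.04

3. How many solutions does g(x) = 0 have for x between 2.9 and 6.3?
2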